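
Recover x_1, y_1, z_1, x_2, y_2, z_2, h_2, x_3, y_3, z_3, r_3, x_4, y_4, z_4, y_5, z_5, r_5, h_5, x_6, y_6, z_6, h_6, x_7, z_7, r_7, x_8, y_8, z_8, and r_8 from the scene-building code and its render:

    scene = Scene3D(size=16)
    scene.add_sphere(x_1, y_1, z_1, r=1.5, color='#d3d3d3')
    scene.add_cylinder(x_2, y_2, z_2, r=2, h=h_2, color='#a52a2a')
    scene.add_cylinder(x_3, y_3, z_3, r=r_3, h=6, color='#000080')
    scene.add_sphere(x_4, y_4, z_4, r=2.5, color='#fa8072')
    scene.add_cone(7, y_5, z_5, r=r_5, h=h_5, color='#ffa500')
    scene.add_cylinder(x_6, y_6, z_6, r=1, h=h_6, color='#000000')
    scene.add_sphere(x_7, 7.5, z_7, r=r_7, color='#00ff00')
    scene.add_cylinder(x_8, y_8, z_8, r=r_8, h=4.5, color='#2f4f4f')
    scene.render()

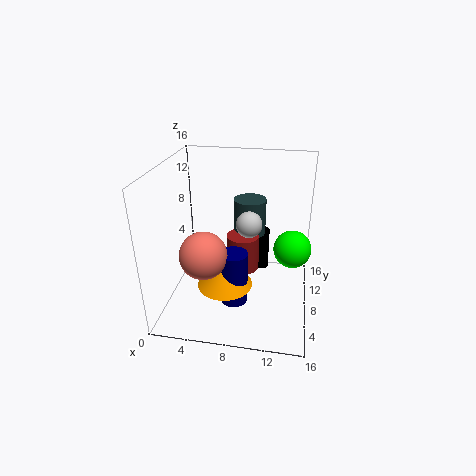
x_1 = 9; y_1 = 9.5; z_1 = 9; x_2 = 8; y_2 = 11.5; z_2 = 2; h_2 = 4.5; x_3 = 8; y_3 = 5.5; z_3 = 1.5; r_3 = 1.5; x_4 = 5; y_4 = 4.5; z_4 = 7.5; y_5 = 5.5; z_5 = 3.5; r_5 = 3; h_5 = 3; x_6 = 10; y_6 = 14.5; z_6 = 0.5; h_6 = 5.5; x_7 = 14; z_7 = 7.5; r_7 = 2; x_8 = 8.5; y_8 = 13.5; z_8 = 6; r_8 = 2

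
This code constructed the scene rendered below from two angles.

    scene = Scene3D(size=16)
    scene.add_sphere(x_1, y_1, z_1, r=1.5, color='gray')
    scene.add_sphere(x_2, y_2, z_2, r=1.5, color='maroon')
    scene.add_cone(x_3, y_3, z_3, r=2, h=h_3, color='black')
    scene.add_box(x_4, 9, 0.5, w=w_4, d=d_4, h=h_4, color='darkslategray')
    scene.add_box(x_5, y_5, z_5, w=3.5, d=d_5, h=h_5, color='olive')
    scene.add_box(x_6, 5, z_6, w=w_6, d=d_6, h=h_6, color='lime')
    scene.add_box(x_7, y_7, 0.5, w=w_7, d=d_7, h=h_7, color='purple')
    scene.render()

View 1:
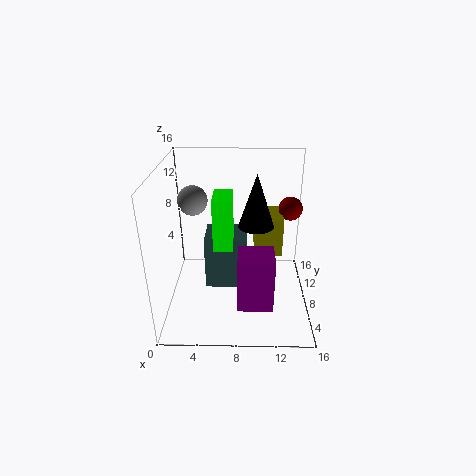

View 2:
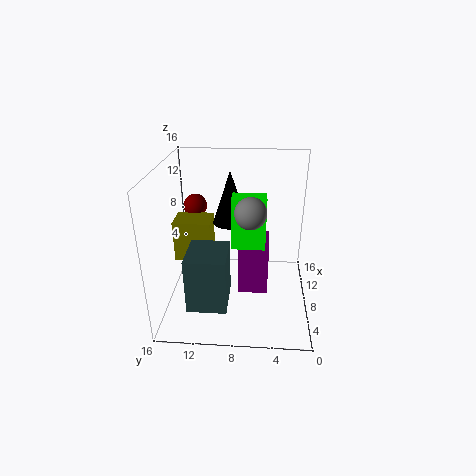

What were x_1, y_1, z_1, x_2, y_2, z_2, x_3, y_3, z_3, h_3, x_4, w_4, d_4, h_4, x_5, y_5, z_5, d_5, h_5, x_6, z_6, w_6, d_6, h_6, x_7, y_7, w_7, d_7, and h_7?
x_1 = 3.5
y_1 = 6.5
z_1 = 13
x_2 = 14.5
y_2 = 14
z_2 = 9
x_3 = 10
y_3 = 9
z_3 = 9
h_3 = 6
x_4 = 4
w_4 = 5
d_4 = 4.5
h_4 = 6.5
x_5 = 10
y_5 = 11.5
z_5 = 3.5
d_5 = 4.5
h_5 = 5
x_6 = 5.5
z_6 = 8
w_6 = 2
d_6 = 3.5
h_6 = 5.5
x_7 = 8
y_7 = 4.5
w_7 = 4
d_7 = 3.5
h_7 = 6.5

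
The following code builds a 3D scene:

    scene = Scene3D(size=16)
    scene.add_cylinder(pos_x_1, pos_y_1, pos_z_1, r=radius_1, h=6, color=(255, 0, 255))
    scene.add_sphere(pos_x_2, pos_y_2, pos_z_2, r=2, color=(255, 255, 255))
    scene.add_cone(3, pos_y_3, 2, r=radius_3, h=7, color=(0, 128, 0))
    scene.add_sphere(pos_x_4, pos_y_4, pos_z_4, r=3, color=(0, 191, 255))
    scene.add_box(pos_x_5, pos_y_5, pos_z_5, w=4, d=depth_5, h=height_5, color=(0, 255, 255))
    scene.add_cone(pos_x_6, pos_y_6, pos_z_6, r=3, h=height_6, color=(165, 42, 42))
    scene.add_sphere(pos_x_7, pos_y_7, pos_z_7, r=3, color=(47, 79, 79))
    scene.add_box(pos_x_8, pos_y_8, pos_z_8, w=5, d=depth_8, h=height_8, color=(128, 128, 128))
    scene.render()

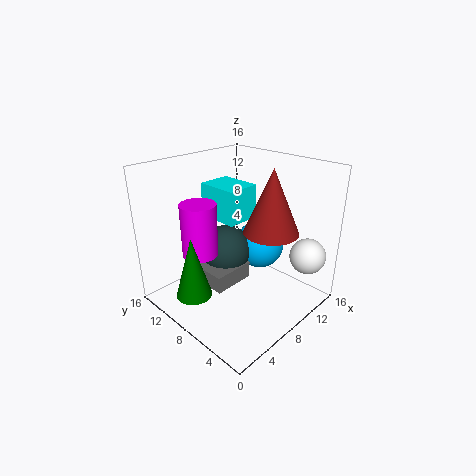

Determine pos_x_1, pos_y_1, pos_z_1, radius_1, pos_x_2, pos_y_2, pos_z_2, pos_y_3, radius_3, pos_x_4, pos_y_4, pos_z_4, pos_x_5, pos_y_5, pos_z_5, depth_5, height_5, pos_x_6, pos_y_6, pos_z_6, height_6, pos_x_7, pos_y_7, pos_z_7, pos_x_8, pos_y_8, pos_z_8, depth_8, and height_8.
pos_x_1 = 5
pos_y_1 = 11
pos_z_1 = 6
radius_1 = 2
pos_x_2 = 13
pos_y_2 = 2
pos_z_2 = 6
pos_y_3 = 10
radius_3 = 2
pos_x_4 = 13
pos_y_4 = 9
pos_z_4 = 5
pos_x_5 = 8
pos_y_5 = 9
pos_z_5 = 9
depth_5 = 5
height_5 = 4
pos_x_6 = 10
pos_y_6 = 5
pos_z_6 = 9
height_6 = 7
pos_x_7 = 9
pos_y_7 = 11
pos_z_7 = 5
pos_x_8 = 5
pos_y_8 = 8
pos_z_8 = 2
depth_8 = 5
height_8 = 2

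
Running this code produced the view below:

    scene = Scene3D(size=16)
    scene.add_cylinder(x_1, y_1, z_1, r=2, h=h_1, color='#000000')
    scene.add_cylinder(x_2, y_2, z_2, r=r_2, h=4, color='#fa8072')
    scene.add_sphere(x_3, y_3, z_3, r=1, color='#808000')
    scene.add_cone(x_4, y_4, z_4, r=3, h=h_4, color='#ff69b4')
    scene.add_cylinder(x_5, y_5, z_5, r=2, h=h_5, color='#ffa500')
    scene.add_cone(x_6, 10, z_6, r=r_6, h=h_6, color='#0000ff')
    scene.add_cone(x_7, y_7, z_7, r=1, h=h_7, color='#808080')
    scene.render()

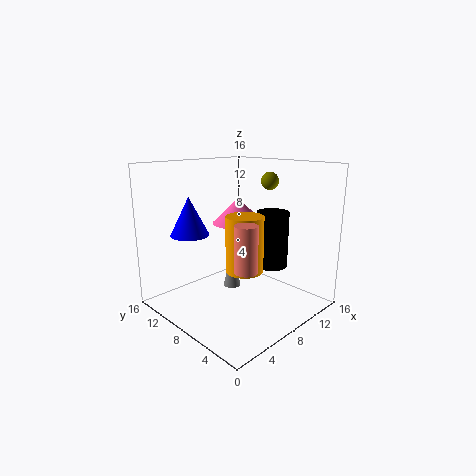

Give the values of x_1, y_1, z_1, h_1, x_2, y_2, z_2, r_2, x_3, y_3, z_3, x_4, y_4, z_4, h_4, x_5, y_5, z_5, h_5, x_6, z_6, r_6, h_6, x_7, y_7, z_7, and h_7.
x_1 = 14
y_1 = 8
z_1 = 3
h_1 = 7
x_2 = 2
y_2 = 1
z_2 = 8
r_2 = 1
x_3 = 12
y_3 = 7
z_3 = 14
x_4 = 10
y_4 = 10
z_4 = 9
h_4 = 3
x_5 = 7
y_5 = 6
z_5 = 5
h_5 = 6
x_6 = 3
z_6 = 9
r_6 = 2
h_6 = 4
x_7 = 8
y_7 = 9
z_7 = 2
h_7 = 4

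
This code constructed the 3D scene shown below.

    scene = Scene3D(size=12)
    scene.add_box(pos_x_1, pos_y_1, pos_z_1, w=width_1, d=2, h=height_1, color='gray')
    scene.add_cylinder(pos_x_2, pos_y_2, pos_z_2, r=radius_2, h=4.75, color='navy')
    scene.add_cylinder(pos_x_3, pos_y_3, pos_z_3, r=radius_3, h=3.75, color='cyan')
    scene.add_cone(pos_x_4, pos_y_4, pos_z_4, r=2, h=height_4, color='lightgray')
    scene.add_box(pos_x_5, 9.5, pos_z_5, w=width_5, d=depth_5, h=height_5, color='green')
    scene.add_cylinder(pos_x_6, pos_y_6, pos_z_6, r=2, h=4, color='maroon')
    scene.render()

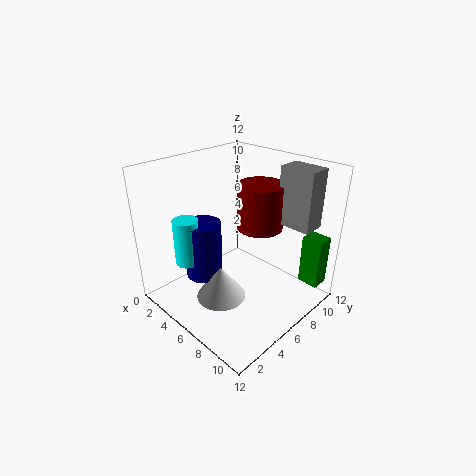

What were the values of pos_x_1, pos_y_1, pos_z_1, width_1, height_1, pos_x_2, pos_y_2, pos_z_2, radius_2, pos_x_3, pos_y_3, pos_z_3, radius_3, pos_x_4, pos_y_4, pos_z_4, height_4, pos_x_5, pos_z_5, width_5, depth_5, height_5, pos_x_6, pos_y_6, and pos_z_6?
pos_x_1 = 7.5, pos_y_1 = 9.25, pos_z_1 = 6.75, width_1 = 3, height_1 = 5, pos_x_2 = 4.5, pos_y_2 = 3.5, pos_z_2 = 3, radius_2 = 1.5, pos_x_3 = 4, pos_y_3 = 2.25, pos_z_3 = 4.5, radius_3 = 1, pos_x_4 = 6.5, pos_y_4 = 3.5, pos_z_4 = 1.75, height_4 = 2.75, pos_x_5 = 10, pos_z_5 = 2, width_5 = 1.75, depth_5 = 1.5, height_5 = 4.25, pos_x_6 = 6, pos_y_6 = 8.75, pos_z_6 = 6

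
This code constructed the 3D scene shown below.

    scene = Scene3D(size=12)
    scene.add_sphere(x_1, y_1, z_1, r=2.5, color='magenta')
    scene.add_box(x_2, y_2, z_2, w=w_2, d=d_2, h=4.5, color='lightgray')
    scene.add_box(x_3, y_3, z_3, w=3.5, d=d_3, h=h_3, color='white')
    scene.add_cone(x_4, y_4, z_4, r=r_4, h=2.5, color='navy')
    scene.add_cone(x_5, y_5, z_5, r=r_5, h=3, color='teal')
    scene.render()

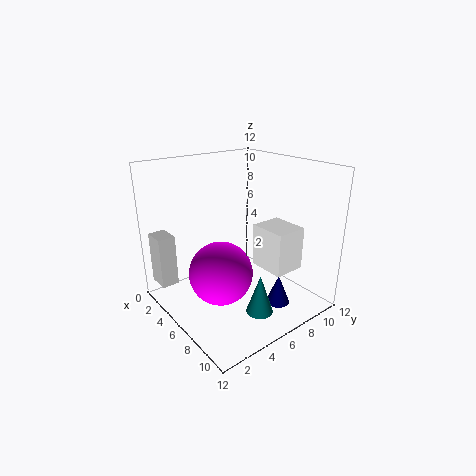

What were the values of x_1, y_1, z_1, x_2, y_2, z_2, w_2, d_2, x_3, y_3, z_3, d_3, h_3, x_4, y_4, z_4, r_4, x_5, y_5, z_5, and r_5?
x_1 = 7; y_1 = 3.5; z_1 = 4; x_2 = 0.5; y_2 = 0.5; z_2 = 1.5; w_2 = 2; d_2 = 1.5; x_3 = 4.5; y_3 = 9; z_3 = 2; d_3 = 3; h_3 = 4; x_4 = 9; y_4 = 8; z_4 = 0.5; r_4 = 1; x_5 = 10.5; y_5 = 4.5; z_5 = 2; r_5 = 1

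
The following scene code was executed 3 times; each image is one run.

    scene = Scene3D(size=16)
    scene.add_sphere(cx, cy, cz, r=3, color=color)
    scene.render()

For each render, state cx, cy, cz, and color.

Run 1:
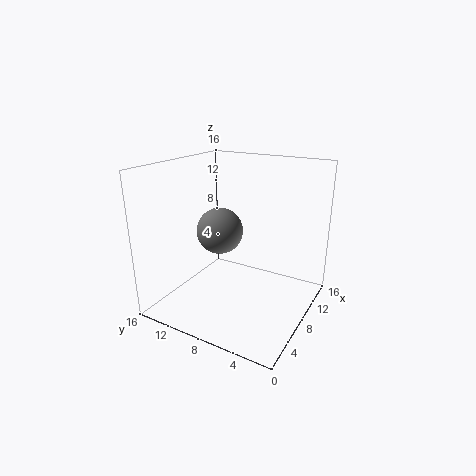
cx = 12; cy = 13; cz = 6.5; color = 'gray'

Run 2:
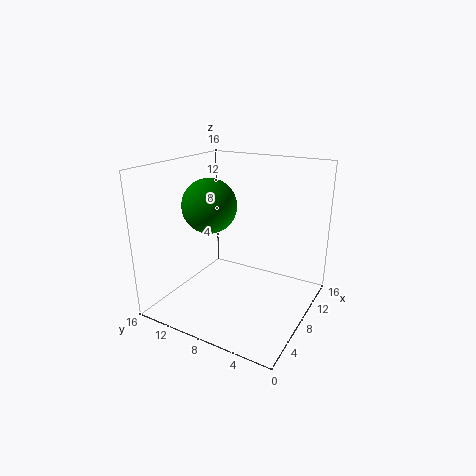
cx = 7; cy = 11; cz = 11.5; color = 'green'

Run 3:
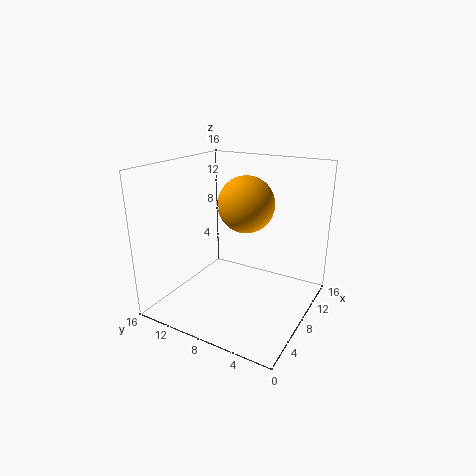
cx = 8; cy = 7; cz = 12; color = 'orange'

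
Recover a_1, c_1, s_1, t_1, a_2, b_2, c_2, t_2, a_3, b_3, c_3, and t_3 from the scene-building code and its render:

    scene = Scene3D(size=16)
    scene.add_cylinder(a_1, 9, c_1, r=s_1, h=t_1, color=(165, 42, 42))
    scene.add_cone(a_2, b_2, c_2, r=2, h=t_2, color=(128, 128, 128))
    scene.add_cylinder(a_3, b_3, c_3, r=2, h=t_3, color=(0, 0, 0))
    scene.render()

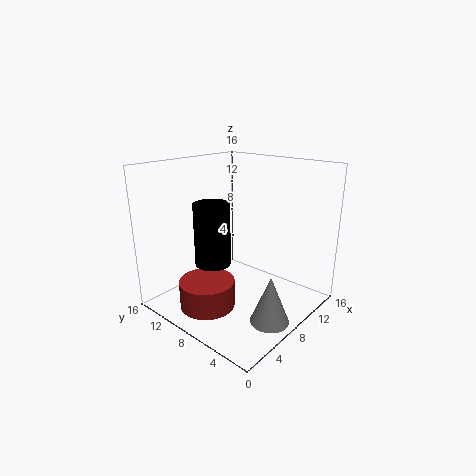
a_1 = 4
c_1 = 1
s_1 = 3
t_1 = 3
a_2 = 6
b_2 = 2
c_2 = 1
t_2 = 5
a_3 = 6
b_3 = 10
c_3 = 5
t_3 = 7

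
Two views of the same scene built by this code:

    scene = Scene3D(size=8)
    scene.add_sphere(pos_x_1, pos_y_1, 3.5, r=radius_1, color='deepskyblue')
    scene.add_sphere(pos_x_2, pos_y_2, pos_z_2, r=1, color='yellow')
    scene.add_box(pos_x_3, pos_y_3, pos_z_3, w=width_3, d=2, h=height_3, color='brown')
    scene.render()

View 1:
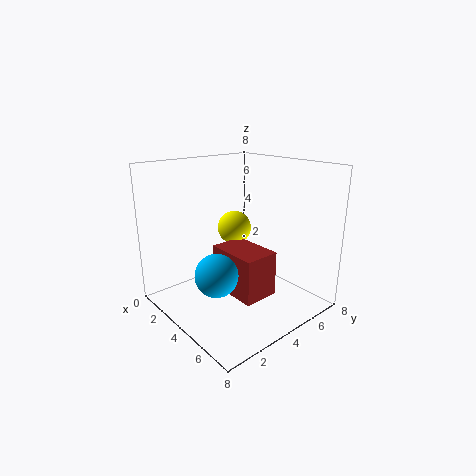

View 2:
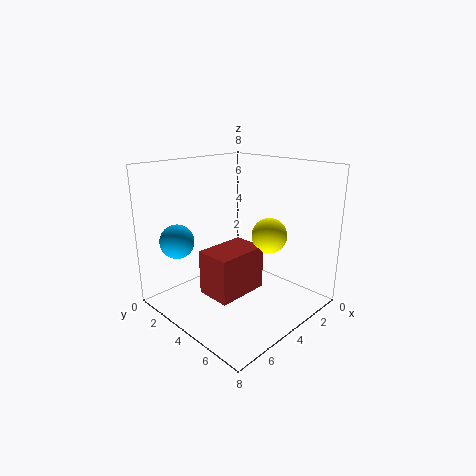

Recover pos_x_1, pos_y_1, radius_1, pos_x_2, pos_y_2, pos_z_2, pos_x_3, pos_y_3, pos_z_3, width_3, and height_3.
pos_x_1 = 6, pos_y_1 = 1, radius_1 = 1, pos_x_2 = 2.5, pos_y_2 = 5, pos_z_2 = 4, pos_x_3 = 3, pos_y_3 = 3, pos_z_3 = 1, width_3 = 3, height_3 = 2.5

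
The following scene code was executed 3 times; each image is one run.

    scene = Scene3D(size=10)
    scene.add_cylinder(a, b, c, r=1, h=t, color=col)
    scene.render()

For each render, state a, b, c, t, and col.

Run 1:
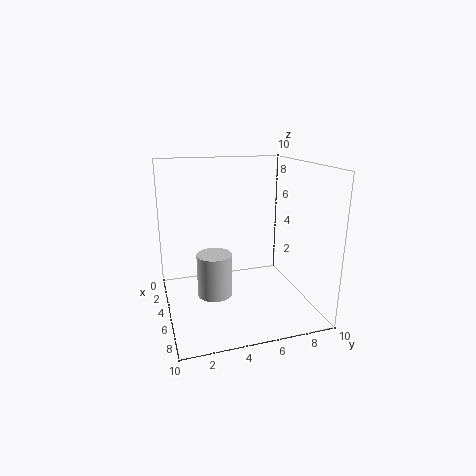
a = 8.5
b = 2.5
c = 3
t = 2.5
col = 'lightgray'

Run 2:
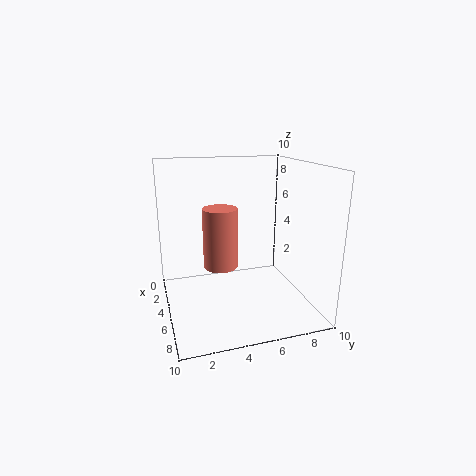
a = 8
b = 3
c = 4.5
t = 3.5
col = 'salmon'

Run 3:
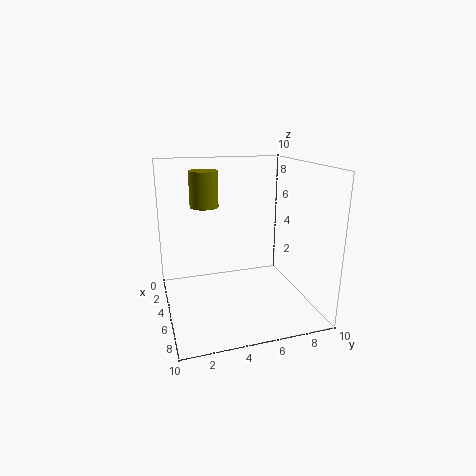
a = 3.5
b = 3
c = 7
t = 2.5
col = 'olive'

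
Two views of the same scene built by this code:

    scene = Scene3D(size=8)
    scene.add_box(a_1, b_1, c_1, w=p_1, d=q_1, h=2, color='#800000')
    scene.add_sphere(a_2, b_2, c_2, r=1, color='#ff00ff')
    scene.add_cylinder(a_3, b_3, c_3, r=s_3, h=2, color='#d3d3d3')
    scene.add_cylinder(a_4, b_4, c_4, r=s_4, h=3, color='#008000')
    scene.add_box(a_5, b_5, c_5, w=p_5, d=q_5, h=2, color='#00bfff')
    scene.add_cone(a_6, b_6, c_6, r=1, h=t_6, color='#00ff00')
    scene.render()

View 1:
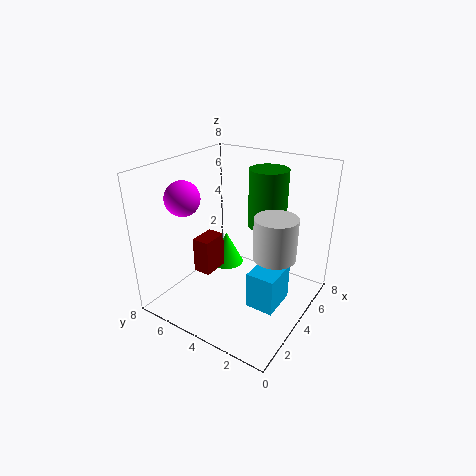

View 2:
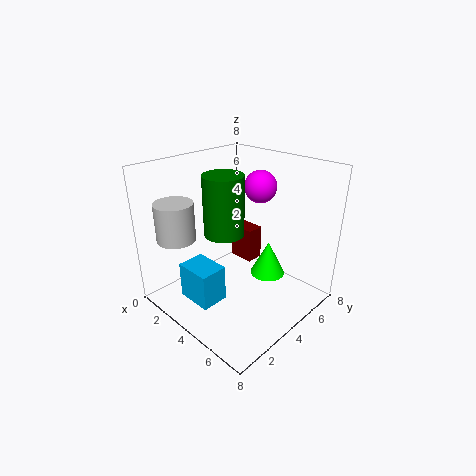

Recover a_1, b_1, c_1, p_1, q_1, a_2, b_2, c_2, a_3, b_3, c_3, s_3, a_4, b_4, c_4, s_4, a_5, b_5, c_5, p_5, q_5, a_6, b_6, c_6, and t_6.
a_1 = 2.5
b_1 = 5
c_1 = 2
p_1 = 1.5
q_1 = 1
a_2 = 3
b_2 = 7
c_2 = 6
a_3 = 2.5
b_3 = 1
c_3 = 4.5
s_3 = 1
a_4 = 4.5
b_4 = 2.5
c_4 = 5
s_4 = 1
a_5 = 2.5
b_5 = 1
c_5 = 1
p_5 = 2
q_5 = 1.5
a_6 = 5
b_6 = 5.5
c_6 = 1.5
t_6 = 2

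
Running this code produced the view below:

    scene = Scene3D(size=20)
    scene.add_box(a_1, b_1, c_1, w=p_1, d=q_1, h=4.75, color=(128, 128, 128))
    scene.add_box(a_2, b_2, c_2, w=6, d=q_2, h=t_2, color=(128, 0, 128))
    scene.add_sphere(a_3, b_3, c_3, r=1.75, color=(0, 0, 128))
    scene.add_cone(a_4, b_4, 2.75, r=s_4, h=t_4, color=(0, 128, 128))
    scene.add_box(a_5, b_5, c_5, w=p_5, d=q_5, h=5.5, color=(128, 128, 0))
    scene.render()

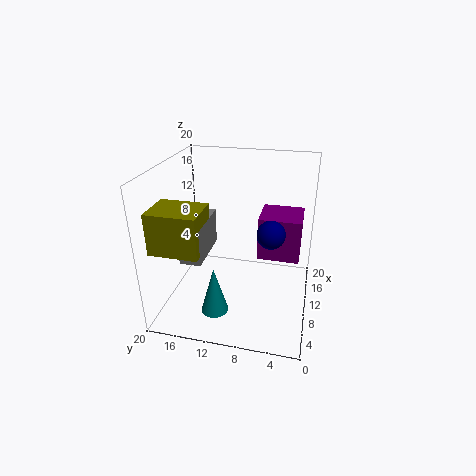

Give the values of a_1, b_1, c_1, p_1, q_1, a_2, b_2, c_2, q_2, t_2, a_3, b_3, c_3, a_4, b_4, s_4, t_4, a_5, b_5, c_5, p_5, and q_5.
a_1 = 3.5, b_1 = 13.25, c_1 = 9, p_1 = 7, q_1 = 2.75, a_2 = 12.75, b_2 = 1.5, c_2 = 5.25, q_2 = 6.25, t_2 = 6.5, a_3 = 6.25, b_3 = 5, c_3 = 13, a_4 = 3.25, b_4 = 11.5, s_4 = 1.75, t_4 = 6.25, a_5 = 2.5, b_5 = 13.25, c_5 = 10.25, p_5 = 5.25, q_5 = 6.5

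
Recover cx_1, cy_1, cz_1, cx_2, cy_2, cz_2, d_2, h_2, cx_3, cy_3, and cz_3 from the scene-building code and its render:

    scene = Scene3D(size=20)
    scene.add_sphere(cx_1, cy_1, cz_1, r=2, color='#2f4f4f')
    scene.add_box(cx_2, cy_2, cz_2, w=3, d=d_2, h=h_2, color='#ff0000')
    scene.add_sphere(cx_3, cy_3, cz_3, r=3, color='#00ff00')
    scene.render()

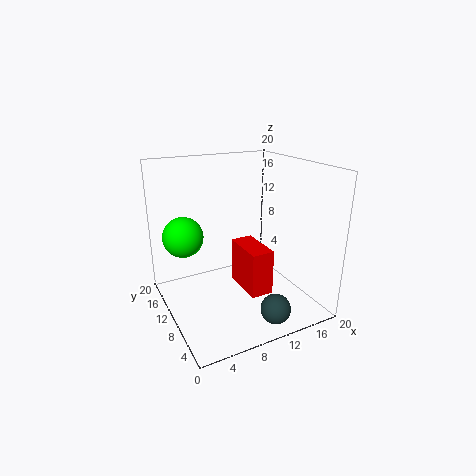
cx_1 = 12
cy_1 = 3
cz_1 = 2
cx_2 = 9
cy_2 = 4
cz_2 = 4
d_2 = 6
h_2 = 6
cx_3 = 4
cy_3 = 16
cz_3 = 9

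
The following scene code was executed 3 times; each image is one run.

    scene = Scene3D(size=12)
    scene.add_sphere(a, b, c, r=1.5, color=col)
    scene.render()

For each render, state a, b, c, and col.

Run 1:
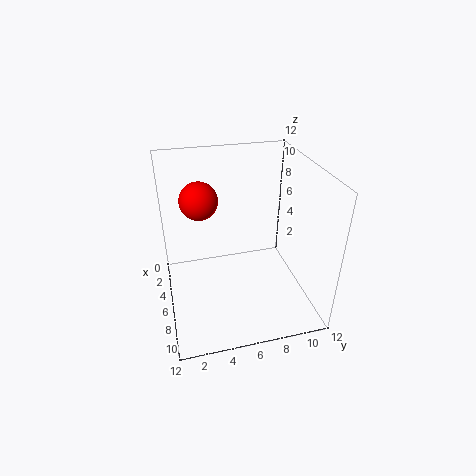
a = 5.5, b = 3, c = 9.5, col = 'red'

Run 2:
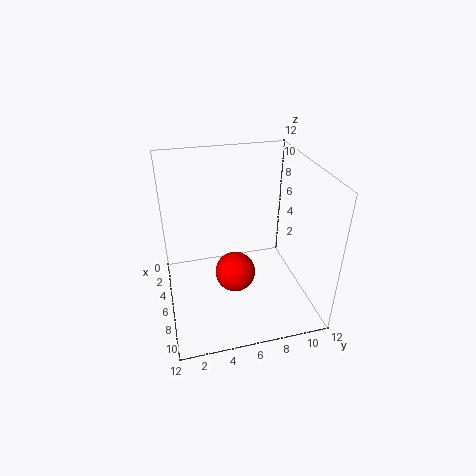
a = 9, b = 5, c = 5, col = 'red'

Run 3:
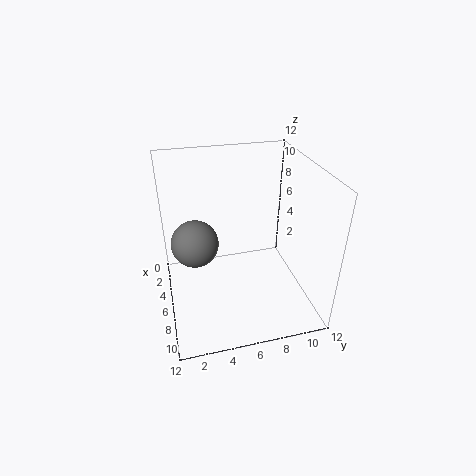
a = 10.5, b = 2, c = 9, col = 'gray'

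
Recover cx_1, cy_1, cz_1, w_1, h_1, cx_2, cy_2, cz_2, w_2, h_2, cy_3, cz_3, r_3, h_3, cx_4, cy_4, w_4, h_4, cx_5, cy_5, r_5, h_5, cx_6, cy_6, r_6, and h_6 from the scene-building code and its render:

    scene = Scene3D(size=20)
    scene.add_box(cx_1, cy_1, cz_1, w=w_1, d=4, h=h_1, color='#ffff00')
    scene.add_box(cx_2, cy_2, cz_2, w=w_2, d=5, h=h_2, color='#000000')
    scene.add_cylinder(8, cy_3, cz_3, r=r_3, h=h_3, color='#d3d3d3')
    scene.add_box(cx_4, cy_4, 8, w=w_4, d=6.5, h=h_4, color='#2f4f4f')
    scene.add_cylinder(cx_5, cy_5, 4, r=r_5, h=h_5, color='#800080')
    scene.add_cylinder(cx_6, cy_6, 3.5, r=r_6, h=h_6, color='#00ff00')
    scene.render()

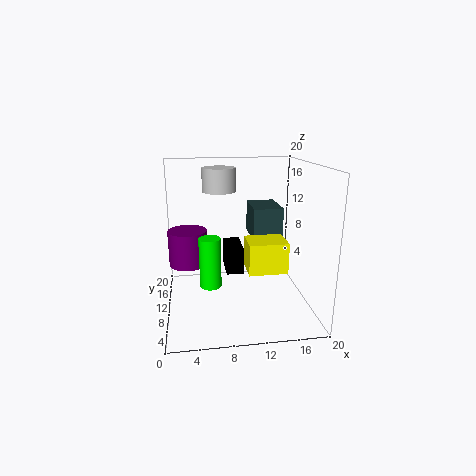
cx_1 = 10.5, cy_1 = 4, cz_1 = 7, w_1 = 5, h_1 = 4, cx_2 = 8.5, cy_2 = 11, cz_2 = 4, w_2 = 2.5, h_2 = 4, cy_3 = 15.5, cz_3 = 15.5, r_3 = 2.5, h_3 = 3.5, cx_4 = 13, cy_4 = 13.5, w_4 = 4.5, h_4 = 5, cx_5 = 3, cy_5 = 16, r_5 = 3, h_5 = 5.5, cx_6 = 6, cy_6 = 9, r_6 = 1.5, h_6 = 7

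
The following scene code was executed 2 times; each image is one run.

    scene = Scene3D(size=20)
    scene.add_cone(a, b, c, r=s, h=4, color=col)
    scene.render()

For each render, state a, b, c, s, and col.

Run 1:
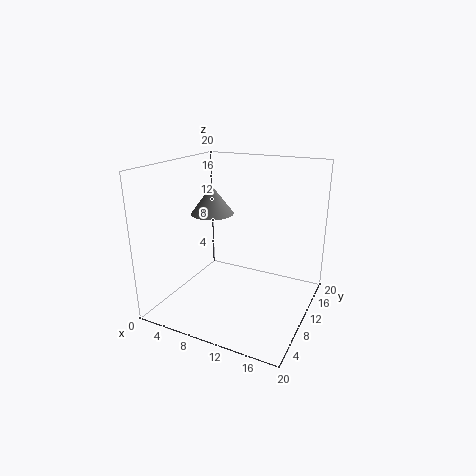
a = 6, b = 10, c = 13, s = 3, col = 'gray'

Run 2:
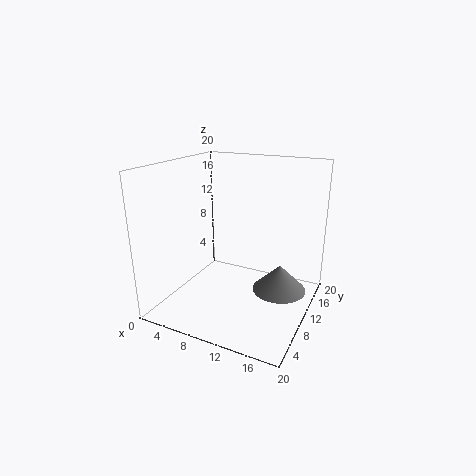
a = 15, b = 14, c = 1, s = 4, col = 'gray'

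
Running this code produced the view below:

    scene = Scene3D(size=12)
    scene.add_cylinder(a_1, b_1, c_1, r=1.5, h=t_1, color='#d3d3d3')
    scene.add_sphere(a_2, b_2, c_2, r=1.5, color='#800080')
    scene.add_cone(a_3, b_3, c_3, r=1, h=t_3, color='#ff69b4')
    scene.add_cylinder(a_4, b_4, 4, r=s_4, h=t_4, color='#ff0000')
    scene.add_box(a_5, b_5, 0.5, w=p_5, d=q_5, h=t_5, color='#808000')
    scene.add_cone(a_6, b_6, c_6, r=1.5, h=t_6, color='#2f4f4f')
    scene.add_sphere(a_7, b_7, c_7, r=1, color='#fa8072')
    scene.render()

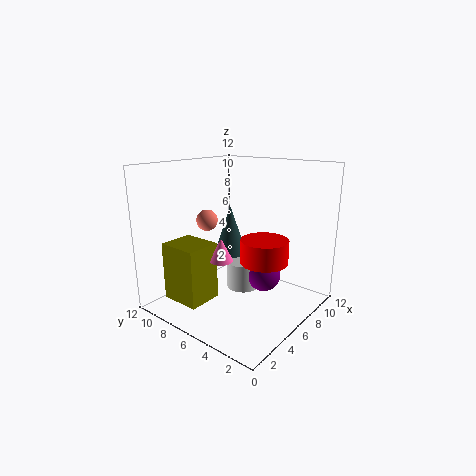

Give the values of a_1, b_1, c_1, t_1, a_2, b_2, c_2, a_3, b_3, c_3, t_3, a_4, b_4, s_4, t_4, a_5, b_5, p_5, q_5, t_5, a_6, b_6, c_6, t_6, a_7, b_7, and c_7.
a_1 = 8
b_1 = 7
c_1 = 0.5
t_1 = 2.5
a_2 = 8.5
b_2 = 5
c_2 = 2
a_3 = 5
b_3 = 7
c_3 = 4
t_3 = 2
a_4 = 7
b_4 = 4
s_4 = 2
t_4 = 2
a_5 = 2
b_5 = 7.5
p_5 = 3
q_5 = 3.5
t_5 = 5
a_6 = 8
b_6 = 8.5
c_6 = 3.5
t_6 = 4.5
a_7 = 7
b_7 = 10.5
c_7 = 6.5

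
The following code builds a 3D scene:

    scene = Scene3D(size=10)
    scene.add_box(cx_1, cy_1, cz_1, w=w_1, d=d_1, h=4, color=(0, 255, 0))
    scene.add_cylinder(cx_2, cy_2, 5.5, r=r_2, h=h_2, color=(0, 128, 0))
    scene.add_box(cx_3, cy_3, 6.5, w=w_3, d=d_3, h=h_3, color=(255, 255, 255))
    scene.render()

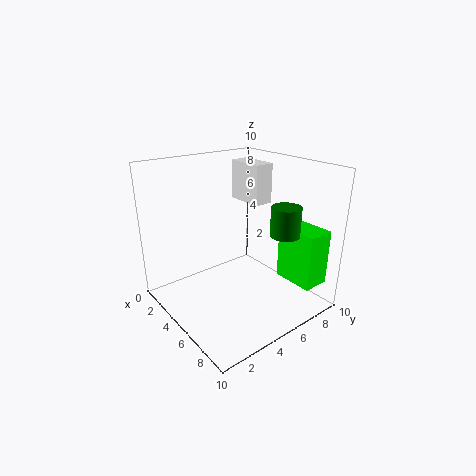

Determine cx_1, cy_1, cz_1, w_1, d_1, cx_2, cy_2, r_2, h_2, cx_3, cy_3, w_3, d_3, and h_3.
cx_1 = 6, cy_1 = 8, cz_1 = 1.5, w_1 = 3, d_1 = 2, cx_2 = 7.5, cy_2 = 7, r_2 = 1, h_2 = 2, cx_3 = 1, cy_3 = 7.5, w_3 = 3, d_3 = 1.5, h_3 = 3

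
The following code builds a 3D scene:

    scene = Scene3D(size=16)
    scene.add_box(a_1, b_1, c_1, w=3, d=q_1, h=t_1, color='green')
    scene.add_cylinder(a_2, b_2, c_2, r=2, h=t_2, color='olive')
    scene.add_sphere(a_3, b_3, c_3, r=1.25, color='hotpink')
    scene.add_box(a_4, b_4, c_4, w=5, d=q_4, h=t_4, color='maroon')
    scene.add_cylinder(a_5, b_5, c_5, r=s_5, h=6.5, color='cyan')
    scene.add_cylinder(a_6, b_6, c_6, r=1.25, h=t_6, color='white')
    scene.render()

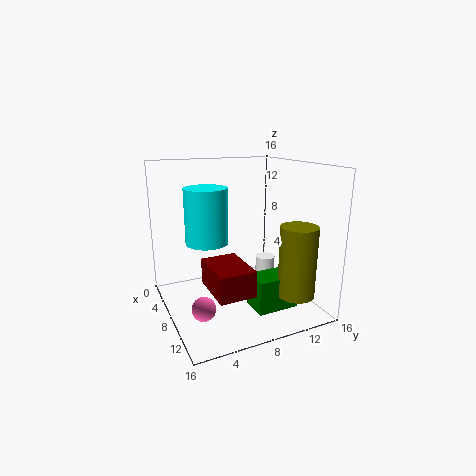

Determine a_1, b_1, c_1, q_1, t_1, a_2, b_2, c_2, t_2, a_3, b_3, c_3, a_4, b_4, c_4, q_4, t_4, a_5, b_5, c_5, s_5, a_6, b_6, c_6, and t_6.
a_1 = 9.5; b_1 = 8.5; c_1 = 0.5; q_1 = 4.75; t_1 = 3.75; a_2 = 12.75; b_2 = 12.75; c_2 = 2.25; t_2 = 7.75; a_3 = 11; b_3 = 2.75; c_3 = 2; a_4 = 10.75; b_4 = 2.75; c_4 = 5; q_4 = 3.5; t_4 = 2.5; a_5 = 4.75; b_5 = 5.5; c_5 = 6.75; s_5 = 2.5; a_6 = 4.25; b_6 = 13.75; c_6 = 0.25; t_6 = 3.25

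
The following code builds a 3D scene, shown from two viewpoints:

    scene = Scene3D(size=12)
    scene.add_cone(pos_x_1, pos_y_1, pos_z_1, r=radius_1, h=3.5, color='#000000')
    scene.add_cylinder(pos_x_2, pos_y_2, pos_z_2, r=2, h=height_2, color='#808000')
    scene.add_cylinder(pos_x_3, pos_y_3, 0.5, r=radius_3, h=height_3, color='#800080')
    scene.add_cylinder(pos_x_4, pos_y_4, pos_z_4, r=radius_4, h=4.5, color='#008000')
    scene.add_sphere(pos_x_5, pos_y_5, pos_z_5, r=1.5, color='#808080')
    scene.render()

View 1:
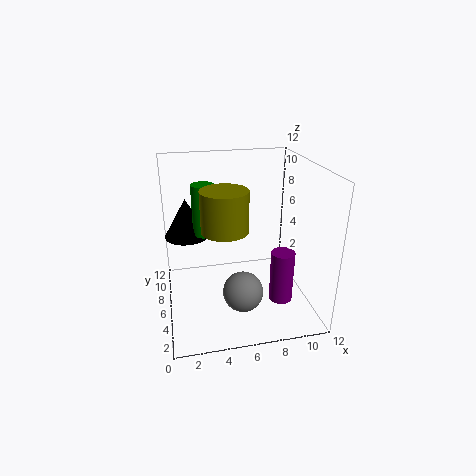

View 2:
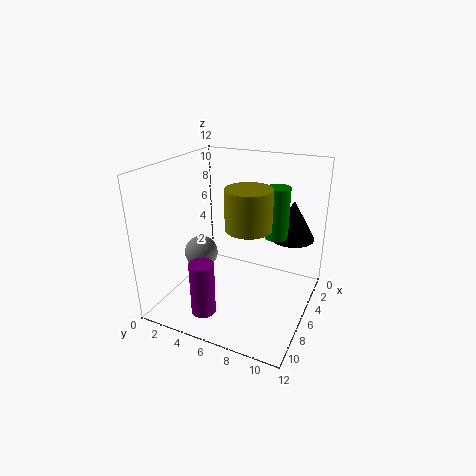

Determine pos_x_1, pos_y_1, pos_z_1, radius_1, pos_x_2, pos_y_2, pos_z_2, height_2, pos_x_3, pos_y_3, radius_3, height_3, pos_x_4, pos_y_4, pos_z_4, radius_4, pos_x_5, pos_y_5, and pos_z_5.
pos_x_1 = 2, pos_y_1 = 9.5, pos_z_1 = 5, radius_1 = 2, pos_x_2 = 5, pos_y_2 = 6.5, pos_z_2 = 6.5, height_2 = 3.5, pos_x_3 = 9.5, pos_y_3 = 4.5, radius_3 = 1, height_3 = 4.5, pos_x_4 = 3.5, pos_y_4 = 8.5, pos_z_4 = 5.5, radius_4 = 1, pos_x_5 = 5.5, pos_y_5 = 2, pos_z_5 = 3.5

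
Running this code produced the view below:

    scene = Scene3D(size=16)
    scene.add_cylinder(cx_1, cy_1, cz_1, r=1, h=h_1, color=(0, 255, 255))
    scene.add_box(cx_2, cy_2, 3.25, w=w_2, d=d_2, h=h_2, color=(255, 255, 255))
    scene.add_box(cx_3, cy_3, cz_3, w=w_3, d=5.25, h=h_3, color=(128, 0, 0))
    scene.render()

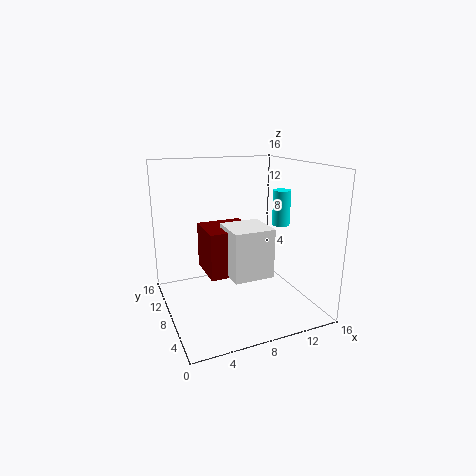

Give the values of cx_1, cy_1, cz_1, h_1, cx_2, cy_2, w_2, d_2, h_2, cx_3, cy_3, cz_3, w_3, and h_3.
cx_1 = 13.25; cy_1 = 7.75; cz_1 = 9; h_1 = 4; cx_2 = 7; cy_2 = 6.25; w_2 = 4.75; d_2 = 4.75; h_2 = 5.75; cx_3 = 5; cy_3 = 8.5; cz_3 = 3; w_3 = 5.5; h_3 = 5.5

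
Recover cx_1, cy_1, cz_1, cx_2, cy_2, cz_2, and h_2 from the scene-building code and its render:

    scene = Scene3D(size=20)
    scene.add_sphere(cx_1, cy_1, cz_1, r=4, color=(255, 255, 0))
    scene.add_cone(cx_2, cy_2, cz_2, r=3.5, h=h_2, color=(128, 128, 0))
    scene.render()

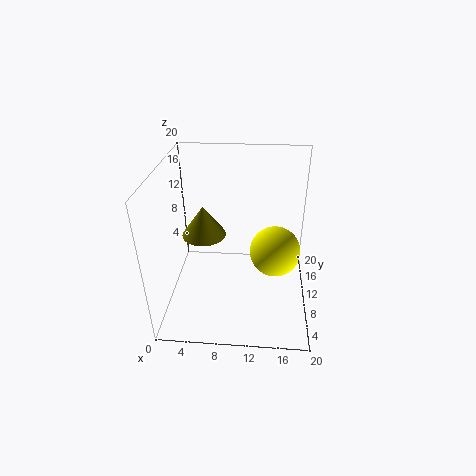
cx_1 = 15.5, cy_1 = 15, cz_1 = 4.5, cx_2 = 4, cy_2 = 16, cz_2 = 6.5, h_2 = 5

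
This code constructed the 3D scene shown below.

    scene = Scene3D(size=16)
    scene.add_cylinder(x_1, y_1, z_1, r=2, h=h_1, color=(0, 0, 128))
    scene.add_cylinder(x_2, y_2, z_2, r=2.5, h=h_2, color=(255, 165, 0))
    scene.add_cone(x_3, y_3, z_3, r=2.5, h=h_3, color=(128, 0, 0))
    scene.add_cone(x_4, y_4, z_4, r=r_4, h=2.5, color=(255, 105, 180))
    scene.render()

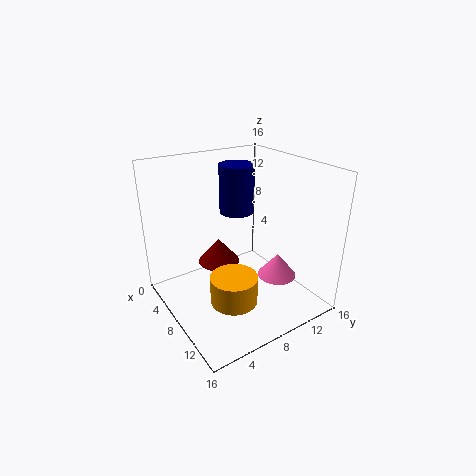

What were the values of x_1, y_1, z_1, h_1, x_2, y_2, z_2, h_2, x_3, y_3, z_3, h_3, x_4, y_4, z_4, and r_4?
x_1 = 5.5; y_1 = 9.5; z_1 = 10; h_1 = 5.5; x_2 = 11; y_2 = 5.5; z_2 = 2.5; h_2 = 3; x_3 = 4.5; y_3 = 7.5; z_3 = 3.5; h_3 = 3; x_4 = 12.5; y_4 = 10; z_4 = 5; r_4 = 2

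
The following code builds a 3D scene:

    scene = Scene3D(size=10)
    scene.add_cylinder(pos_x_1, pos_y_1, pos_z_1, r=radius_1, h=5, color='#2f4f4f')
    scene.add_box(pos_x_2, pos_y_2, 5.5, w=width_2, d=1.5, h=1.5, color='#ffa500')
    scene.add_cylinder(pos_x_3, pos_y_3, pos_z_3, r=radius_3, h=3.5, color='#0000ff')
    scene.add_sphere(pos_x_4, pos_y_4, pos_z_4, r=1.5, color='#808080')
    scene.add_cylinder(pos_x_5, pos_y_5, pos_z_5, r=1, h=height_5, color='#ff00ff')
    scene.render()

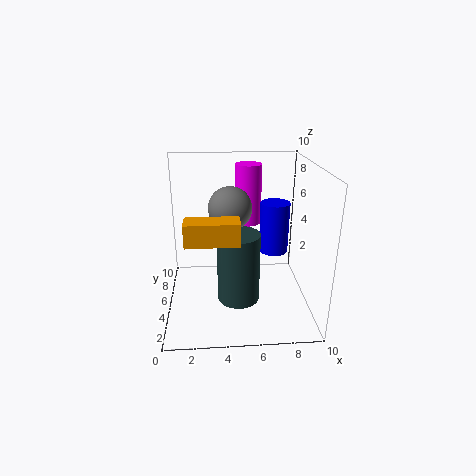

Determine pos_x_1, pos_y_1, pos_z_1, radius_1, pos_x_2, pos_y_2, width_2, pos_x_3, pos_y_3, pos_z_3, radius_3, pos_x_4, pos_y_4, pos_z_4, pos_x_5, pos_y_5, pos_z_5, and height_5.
pos_x_1 = 5
pos_y_1 = 4.5
pos_z_1 = 0.5
radius_1 = 1.5
pos_x_2 = 1.5
pos_y_2 = 2.5
width_2 = 3.5
pos_x_3 = 7.5
pos_y_3 = 5
pos_z_3 = 4
radius_3 = 1
pos_x_4 = 4.5
pos_y_4 = 5.5
pos_z_4 = 7
pos_x_5 = 6
pos_y_5 = 8
pos_z_5 = 5
height_5 = 4.5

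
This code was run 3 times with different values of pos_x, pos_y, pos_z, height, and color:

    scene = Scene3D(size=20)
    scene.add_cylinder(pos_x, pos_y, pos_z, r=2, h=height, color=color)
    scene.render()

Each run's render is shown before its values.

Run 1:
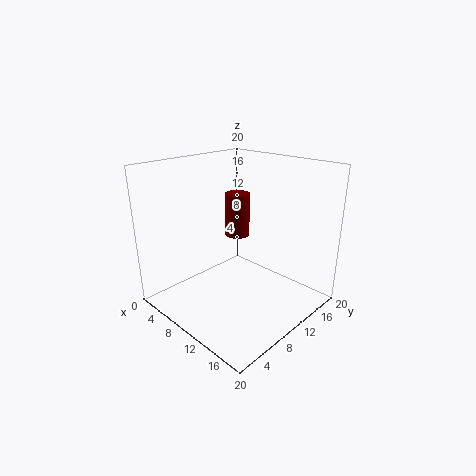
pos_x = 4, pos_y = 16, pos_z = 7, height = 7, color = 'maroon'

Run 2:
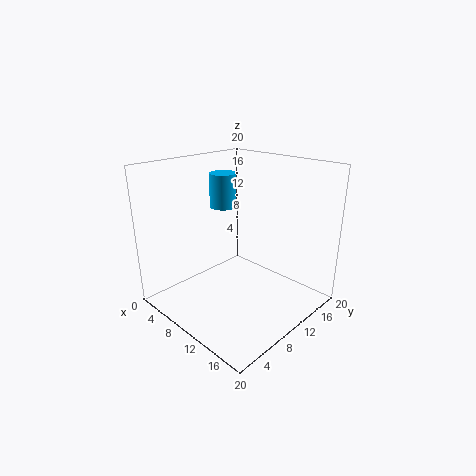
pos_x = 5, pos_y = 12, pos_z = 13, height = 5, color = 'deepskyblue'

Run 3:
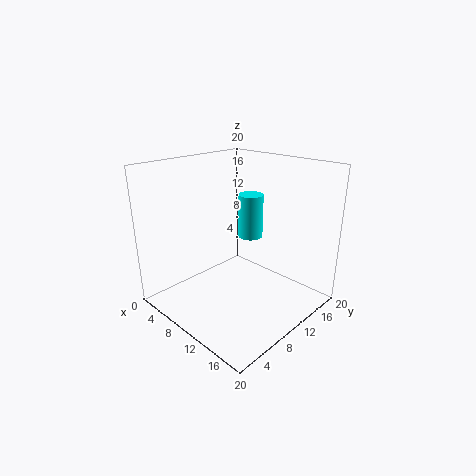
pos_x = 6, pos_y = 17, pos_z = 7, height = 7, color = 'cyan'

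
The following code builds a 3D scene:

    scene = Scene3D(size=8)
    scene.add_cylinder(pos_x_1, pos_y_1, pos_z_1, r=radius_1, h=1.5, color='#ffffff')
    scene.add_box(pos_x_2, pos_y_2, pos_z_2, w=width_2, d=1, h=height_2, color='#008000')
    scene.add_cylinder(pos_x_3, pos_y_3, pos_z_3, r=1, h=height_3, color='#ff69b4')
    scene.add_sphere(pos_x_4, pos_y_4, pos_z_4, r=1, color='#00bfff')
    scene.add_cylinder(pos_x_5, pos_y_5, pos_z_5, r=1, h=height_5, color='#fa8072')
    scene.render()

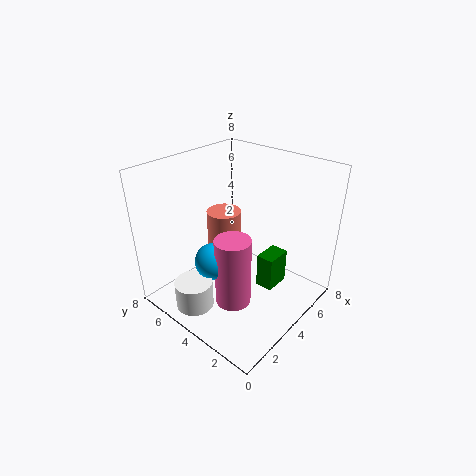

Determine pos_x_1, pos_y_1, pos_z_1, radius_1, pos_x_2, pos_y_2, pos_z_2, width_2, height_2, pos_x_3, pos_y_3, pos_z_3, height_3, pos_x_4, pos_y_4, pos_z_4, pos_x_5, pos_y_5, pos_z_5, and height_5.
pos_x_1 = 1, pos_y_1 = 4.5, pos_z_1 = 1, radius_1 = 1, pos_x_2 = 4.5, pos_y_2 = 2, pos_z_2 = 1, width_2 = 1.5, height_2 = 2, pos_x_3 = 3, pos_y_3 = 3.5, pos_z_3 = 0.5, height_3 = 4, pos_x_4 = 2.5, pos_y_4 = 4.5, pos_z_4 = 3, pos_x_5 = 4.5, pos_y_5 = 5.5, pos_z_5 = 1.5, height_5 = 3.5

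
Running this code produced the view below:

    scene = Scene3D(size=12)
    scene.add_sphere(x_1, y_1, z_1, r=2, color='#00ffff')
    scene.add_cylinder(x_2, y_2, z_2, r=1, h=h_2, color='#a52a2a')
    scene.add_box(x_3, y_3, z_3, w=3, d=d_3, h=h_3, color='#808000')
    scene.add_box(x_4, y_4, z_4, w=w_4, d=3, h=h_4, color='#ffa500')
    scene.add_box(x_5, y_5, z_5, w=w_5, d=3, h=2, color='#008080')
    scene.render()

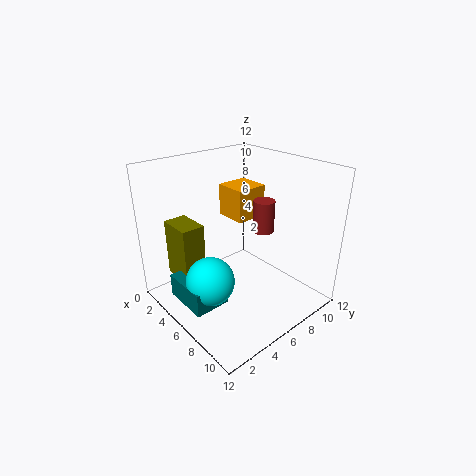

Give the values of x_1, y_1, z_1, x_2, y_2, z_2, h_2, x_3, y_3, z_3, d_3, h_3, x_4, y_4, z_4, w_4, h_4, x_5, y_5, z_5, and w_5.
x_1 = 6; y_1 = 3; z_1 = 3; x_2 = 5; y_2 = 10; z_2 = 5; h_2 = 3; x_3 = 1; y_3 = 2; z_3 = 2; d_3 = 2; h_3 = 5; x_4 = 1; y_4 = 8; z_4 = 6; w_4 = 3; h_4 = 3; x_5 = 3; y_5 = 1; z_5 = 1; w_5 = 4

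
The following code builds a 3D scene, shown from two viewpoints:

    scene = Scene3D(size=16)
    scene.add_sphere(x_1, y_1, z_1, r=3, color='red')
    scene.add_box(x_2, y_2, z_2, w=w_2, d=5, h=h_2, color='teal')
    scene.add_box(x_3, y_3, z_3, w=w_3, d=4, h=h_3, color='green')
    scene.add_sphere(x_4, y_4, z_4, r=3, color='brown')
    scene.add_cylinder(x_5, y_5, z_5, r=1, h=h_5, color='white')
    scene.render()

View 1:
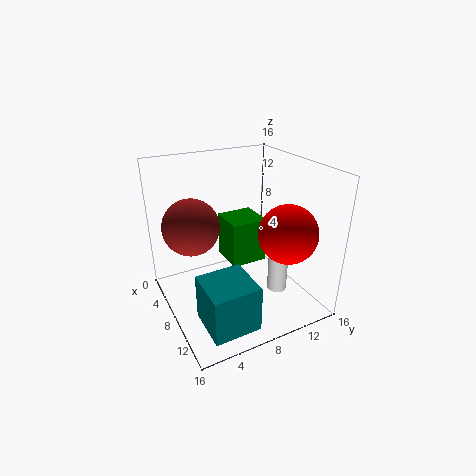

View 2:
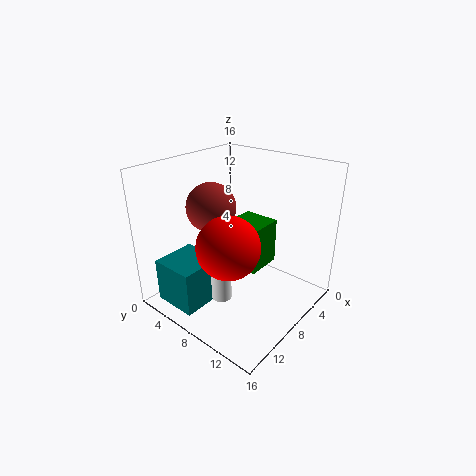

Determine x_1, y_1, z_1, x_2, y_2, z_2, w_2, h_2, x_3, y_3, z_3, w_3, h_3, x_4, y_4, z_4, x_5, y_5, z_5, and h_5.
x_1 = 13
y_1 = 11
z_1 = 10
x_2 = 10
y_2 = 2
z_2 = 1
w_2 = 5
h_2 = 5
x_3 = 5
y_3 = 7
z_3 = 5
w_3 = 4
h_3 = 5
x_4 = 7
y_4 = 3
z_4 = 10
x_5 = 13
y_5 = 10
z_5 = 4
h_5 = 5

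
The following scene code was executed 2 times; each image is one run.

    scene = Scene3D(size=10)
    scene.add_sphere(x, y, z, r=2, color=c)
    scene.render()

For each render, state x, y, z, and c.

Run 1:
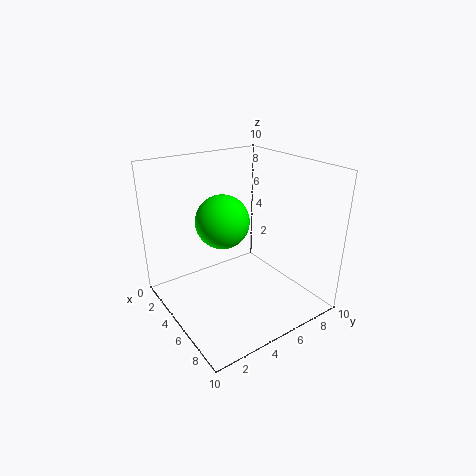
x = 3, y = 5, z = 5.5, c = 'lime'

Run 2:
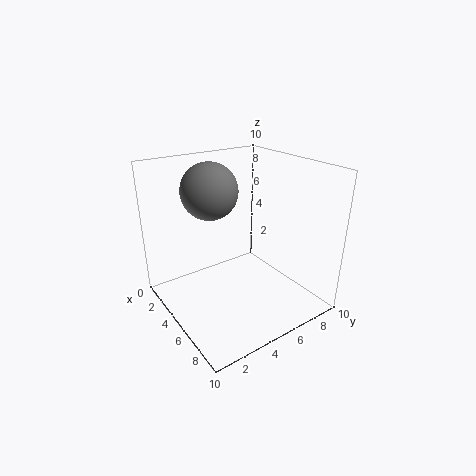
x = 3, y = 4, z = 8, c = 'gray'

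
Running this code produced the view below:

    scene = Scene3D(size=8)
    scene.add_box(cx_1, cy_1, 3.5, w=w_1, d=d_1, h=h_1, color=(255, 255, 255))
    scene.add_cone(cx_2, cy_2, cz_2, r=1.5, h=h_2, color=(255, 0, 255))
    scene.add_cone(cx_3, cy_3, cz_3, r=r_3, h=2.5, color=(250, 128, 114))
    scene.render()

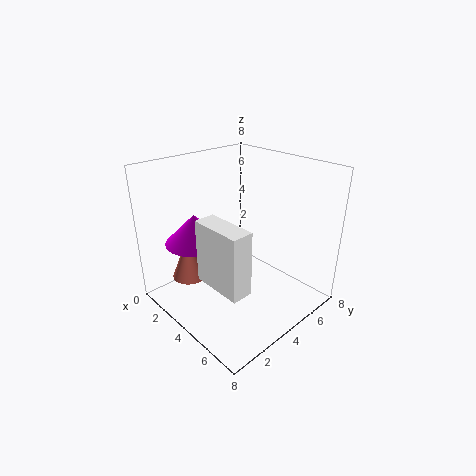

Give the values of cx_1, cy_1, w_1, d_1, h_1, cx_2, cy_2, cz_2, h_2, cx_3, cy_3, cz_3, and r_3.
cx_1 = 5; cy_1 = 0.5; w_1 = 2.5; d_1 = 1; h_1 = 3; cx_2 = 3.5; cy_2 = 1.5; cz_2 = 4.5; h_2 = 1.5; cx_3 = 2; cy_3 = 2; cz_3 = 1.5; r_3 = 1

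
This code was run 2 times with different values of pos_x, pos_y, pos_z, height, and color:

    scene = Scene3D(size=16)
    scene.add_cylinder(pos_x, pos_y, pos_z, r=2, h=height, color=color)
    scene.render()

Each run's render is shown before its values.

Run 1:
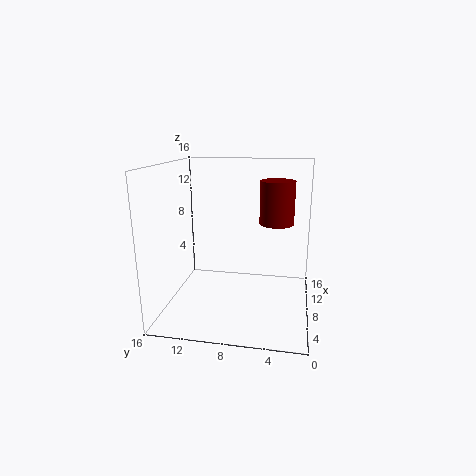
pos_x = 11; pos_y = 4; pos_z = 9; height = 5; color = 'maroon'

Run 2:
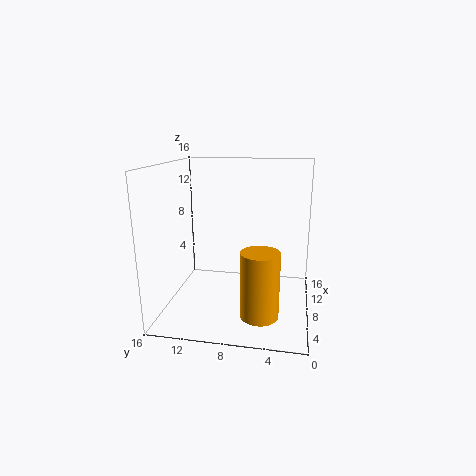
pos_x = 4; pos_y = 5; pos_z = 1; height = 7; color = 'orange'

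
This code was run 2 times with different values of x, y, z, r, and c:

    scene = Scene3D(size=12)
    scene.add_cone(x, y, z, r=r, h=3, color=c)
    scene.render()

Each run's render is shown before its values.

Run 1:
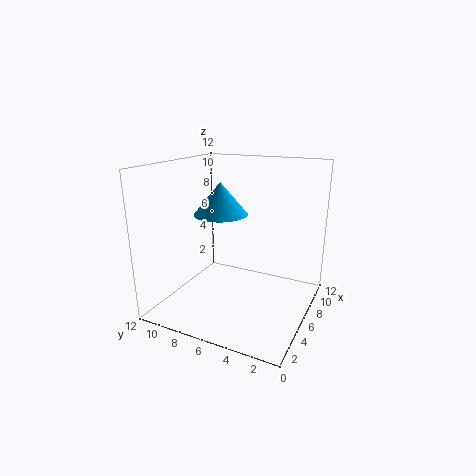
x = 8.5
y = 9
z = 7
r = 2.5
c = 'deepskyblue'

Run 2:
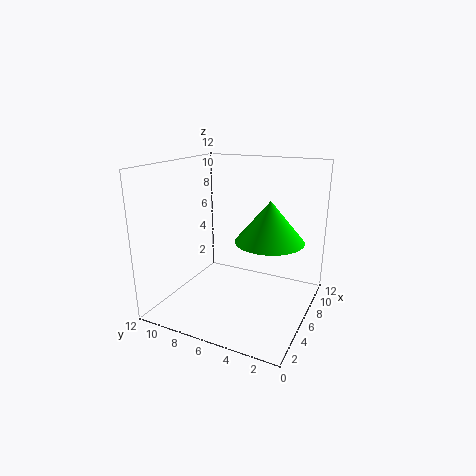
x = 4
y = 2.5
z = 7
r = 2.5
c = 'lime'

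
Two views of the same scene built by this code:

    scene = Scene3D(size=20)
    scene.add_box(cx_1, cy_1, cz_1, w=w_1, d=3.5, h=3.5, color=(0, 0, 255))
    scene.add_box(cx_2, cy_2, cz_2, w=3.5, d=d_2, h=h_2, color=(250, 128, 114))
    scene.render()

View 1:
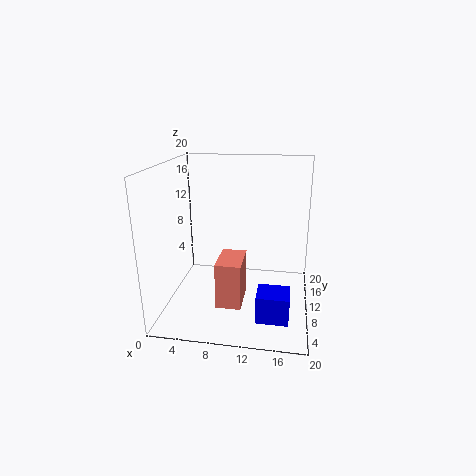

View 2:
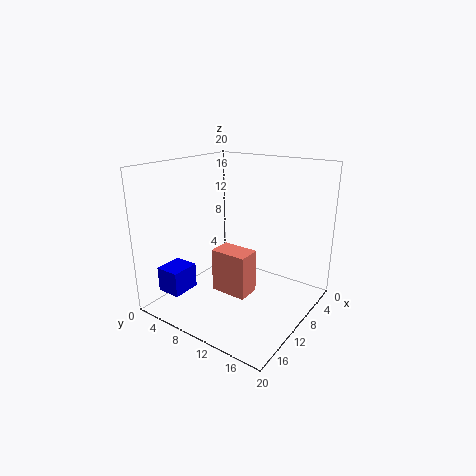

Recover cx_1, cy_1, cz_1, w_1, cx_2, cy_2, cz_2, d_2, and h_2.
cx_1 = 13.5; cy_1 = 1.5; cz_1 = 2.5; w_1 = 4; cx_2 = 7.5; cy_2 = 6; cz_2 = 1; d_2 = 5.5; h_2 = 6.5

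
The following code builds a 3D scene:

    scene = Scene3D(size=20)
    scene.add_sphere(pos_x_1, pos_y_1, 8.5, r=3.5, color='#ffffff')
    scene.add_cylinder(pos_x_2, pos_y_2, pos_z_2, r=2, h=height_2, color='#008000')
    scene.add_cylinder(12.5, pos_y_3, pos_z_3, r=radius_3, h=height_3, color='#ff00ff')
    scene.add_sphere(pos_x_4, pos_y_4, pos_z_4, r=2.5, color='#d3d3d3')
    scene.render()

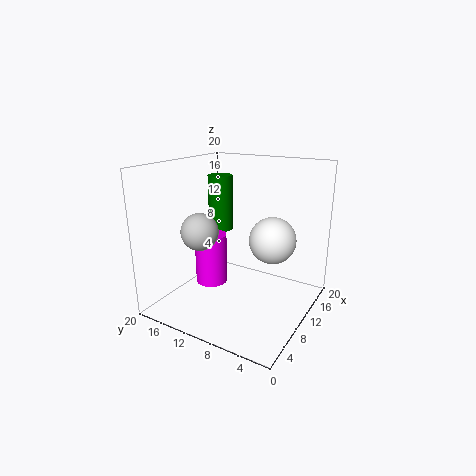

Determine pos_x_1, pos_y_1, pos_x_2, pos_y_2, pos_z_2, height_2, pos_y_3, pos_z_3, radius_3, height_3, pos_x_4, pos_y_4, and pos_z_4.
pos_x_1 = 15
pos_y_1 = 7
pos_x_2 = 17
pos_y_2 = 17.5
pos_z_2 = 8
height_2 = 9
pos_y_3 = 16.5
pos_z_3 = 0.5
radius_3 = 2.5
height_3 = 8
pos_x_4 = 6
pos_y_4 = 13.5
pos_z_4 = 11.5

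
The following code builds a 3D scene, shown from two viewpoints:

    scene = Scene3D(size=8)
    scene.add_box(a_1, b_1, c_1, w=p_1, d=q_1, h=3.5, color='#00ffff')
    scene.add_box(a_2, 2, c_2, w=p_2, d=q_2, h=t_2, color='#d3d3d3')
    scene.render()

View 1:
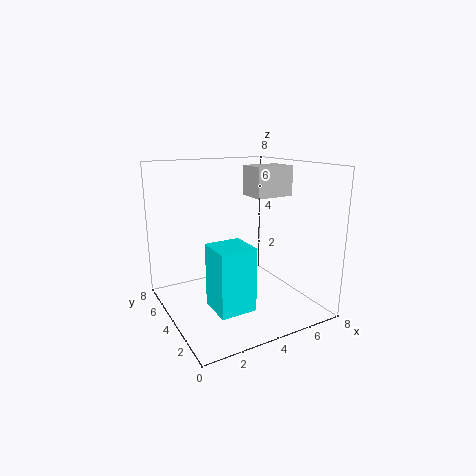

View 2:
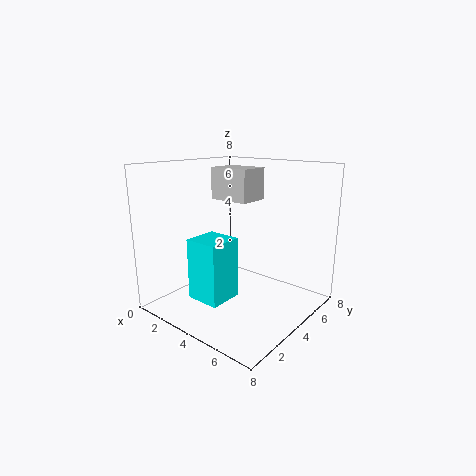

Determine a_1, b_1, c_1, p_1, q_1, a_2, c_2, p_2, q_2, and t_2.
a_1 = 2
b_1 = 2
c_1 = 0.5
p_1 = 2
q_1 = 2
a_2 = 4
c_2 = 6.5
p_2 = 2
q_2 = 1.5
t_2 = 1.5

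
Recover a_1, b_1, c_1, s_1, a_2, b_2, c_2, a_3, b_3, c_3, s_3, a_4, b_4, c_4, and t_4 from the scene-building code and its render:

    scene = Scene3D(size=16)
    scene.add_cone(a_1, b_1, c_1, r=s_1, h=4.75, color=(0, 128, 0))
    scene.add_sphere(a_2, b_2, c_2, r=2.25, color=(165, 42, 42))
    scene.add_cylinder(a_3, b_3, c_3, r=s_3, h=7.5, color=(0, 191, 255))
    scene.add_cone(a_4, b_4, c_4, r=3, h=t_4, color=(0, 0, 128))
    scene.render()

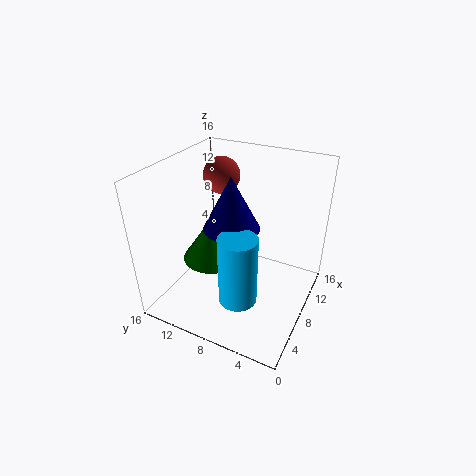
a_1 = 6.25, b_1 = 10.25, c_1 = 6, s_1 = 3.25, a_2 = 13, b_2 = 12.75, c_2 = 12.75, a_3 = 4, b_3 = 6, c_3 = 3.25, s_3 = 2, a_4 = 7, b_4 = 8.25, c_4 = 9.75, t_4 = 5.75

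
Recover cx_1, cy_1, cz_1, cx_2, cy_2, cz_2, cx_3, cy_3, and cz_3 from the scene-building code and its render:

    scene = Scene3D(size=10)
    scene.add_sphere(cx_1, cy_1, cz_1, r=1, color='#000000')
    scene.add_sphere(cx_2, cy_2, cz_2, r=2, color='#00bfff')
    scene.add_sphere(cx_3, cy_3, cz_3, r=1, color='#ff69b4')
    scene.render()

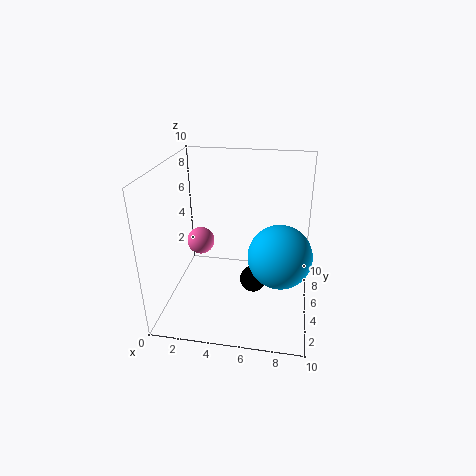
cx_1 = 6
cy_1 = 6
cz_1 = 1
cx_2 = 8
cy_2 = 3
cz_2 = 5
cx_3 = 2
cy_3 = 6
cz_3 = 4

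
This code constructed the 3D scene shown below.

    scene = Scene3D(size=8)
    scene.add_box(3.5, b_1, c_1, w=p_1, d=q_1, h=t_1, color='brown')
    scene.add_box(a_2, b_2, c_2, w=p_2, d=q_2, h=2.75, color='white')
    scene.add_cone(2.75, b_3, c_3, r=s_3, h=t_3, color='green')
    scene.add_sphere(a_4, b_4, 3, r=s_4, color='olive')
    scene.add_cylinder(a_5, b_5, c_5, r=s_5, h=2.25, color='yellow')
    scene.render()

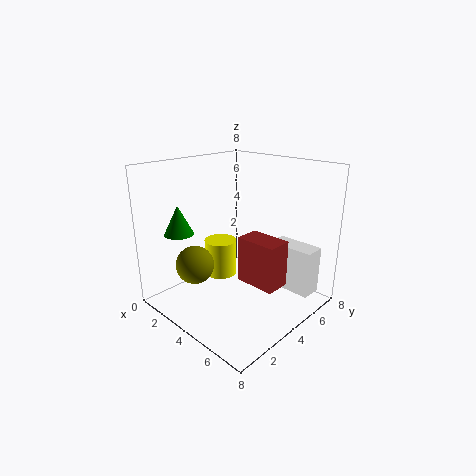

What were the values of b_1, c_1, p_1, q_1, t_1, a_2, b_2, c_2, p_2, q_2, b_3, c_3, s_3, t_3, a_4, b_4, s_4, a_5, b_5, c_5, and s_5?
b_1 = 4.5; c_1 = 1; p_1 = 2.5; q_1 = 1.5; t_1 = 2.75; a_2 = 4.5; b_2 = 6.25; c_2 = 0.5; p_2 = 2.75; q_2 = 1.25; b_3 = 1; c_3 = 4.75; s_3 = 0.75; t_3 = 1.5; a_4 = 3.25; b_4 = 1.5; s_4 = 1; a_5 = 1.75; b_5 = 4.75; c_5 = 0.75; s_5 = 1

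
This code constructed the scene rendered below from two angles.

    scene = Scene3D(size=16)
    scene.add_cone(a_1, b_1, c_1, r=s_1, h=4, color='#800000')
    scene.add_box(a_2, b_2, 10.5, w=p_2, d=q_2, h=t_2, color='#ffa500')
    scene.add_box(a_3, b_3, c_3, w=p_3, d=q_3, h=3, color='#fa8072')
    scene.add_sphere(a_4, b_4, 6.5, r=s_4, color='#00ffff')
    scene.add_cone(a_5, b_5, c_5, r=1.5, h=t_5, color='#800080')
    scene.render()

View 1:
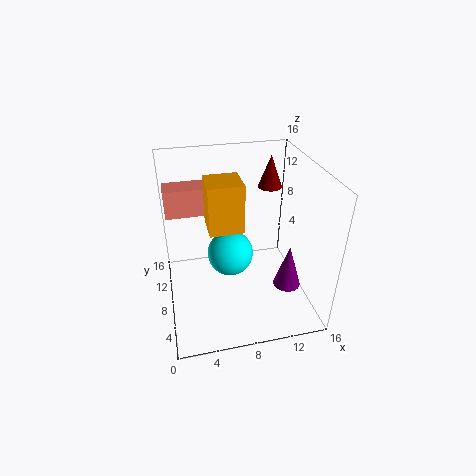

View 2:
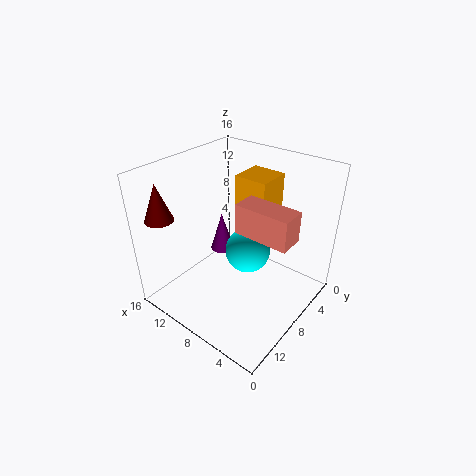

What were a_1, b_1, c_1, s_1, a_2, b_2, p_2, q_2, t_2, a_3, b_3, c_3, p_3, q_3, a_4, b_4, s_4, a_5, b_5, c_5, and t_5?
a_1 = 13.5; b_1 = 14; c_1 = 11; s_1 = 1.5; a_2 = 4.5; b_2 = 5; p_2 = 3.5; q_2 = 3.5; t_2 = 5; a_3 = 0.5; b_3 = 8.5; c_3 = 11; p_3 = 5.5; q_3 = 2.5; a_4 = 7; b_4 = 7.5; s_4 = 2.5; a_5 = 13; b_5 = 5; c_5 = 3; t_5 = 5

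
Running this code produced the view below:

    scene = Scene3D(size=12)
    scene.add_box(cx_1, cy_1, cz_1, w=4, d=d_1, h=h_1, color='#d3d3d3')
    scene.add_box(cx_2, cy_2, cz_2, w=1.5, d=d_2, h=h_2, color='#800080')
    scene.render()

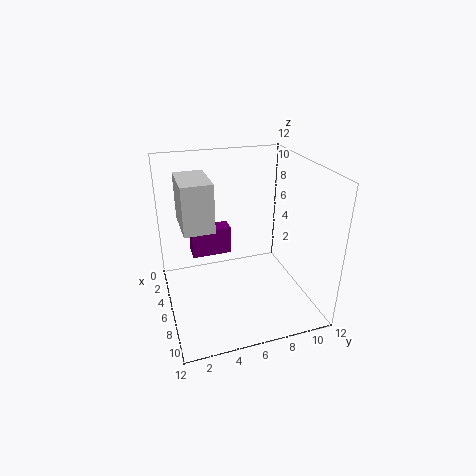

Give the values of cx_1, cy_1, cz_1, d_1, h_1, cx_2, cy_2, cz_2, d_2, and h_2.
cx_1 = 2.5; cy_1 = 1.5; cz_1 = 7; d_1 = 2.5; h_1 = 4; cx_2 = 2.5; cy_2 = 2.5; cz_2 = 3.5; d_2 = 3.5; h_2 = 2.5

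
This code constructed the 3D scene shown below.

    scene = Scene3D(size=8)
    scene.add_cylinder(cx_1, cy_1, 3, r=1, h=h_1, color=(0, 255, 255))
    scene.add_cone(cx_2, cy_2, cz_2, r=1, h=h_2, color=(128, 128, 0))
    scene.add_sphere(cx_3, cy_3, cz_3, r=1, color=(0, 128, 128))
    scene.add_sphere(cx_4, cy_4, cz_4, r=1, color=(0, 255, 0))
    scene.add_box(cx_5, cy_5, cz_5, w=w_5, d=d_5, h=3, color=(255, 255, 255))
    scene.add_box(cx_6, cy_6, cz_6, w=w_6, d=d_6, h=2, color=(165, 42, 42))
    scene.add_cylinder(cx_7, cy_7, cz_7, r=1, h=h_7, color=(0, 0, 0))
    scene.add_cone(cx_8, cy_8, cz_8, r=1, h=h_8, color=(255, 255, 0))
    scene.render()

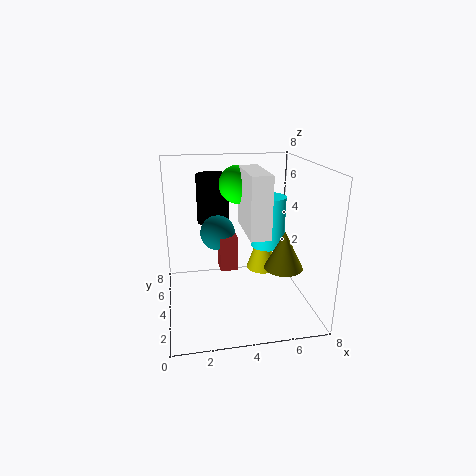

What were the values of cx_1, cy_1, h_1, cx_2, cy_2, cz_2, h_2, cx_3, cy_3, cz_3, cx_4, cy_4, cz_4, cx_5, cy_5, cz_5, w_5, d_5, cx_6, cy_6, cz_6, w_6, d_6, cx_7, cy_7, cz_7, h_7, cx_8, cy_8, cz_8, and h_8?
cx_1 = 6; cy_1 = 5; h_1 = 3; cx_2 = 6; cy_2 = 2; cz_2 = 3; h_2 = 2; cx_3 = 3; cy_3 = 5; cz_3 = 4; cx_4 = 4; cy_4 = 4; cz_4 = 7; cx_5 = 4; cy_5 = 1; cz_5 = 5; w_5 = 1; d_5 = 3; cx_6 = 3; cy_6 = 4; cz_6 = 2; w_6 = 1; d_6 = 1; cx_7 = 3; cy_7 = 7; cz_7 = 4; h_7 = 3; cx_8 = 6; cy_8 = 6; cz_8 = 1; h_8 = 3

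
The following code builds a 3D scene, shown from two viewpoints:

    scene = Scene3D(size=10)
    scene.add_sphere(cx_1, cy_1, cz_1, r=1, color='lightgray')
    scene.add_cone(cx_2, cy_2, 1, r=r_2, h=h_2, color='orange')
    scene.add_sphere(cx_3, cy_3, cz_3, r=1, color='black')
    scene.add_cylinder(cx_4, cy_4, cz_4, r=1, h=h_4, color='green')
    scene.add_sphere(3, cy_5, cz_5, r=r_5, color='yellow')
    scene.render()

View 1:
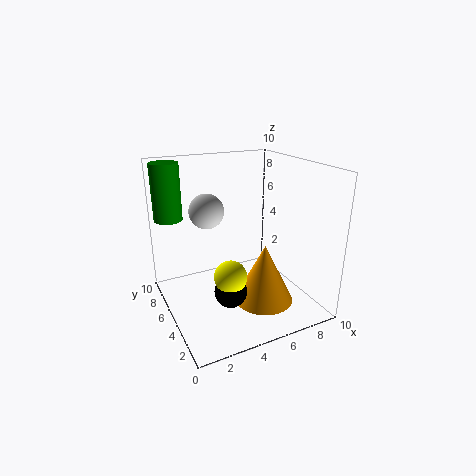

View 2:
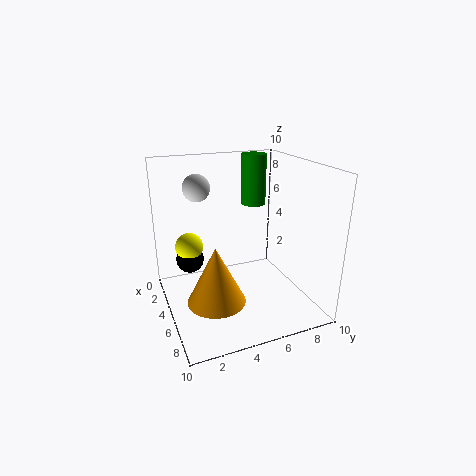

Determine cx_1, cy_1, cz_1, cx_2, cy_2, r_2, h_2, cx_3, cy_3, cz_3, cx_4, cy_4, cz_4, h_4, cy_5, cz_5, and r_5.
cx_1 = 2; cy_1 = 3; cz_1 = 8; cx_2 = 6; cy_2 = 3; r_2 = 2; h_2 = 4; cx_3 = 3; cy_3 = 2; cz_3 = 3; cx_4 = 1; cy_4 = 8; cz_4 = 6; h_4 = 4; cy_5 = 2; cz_5 = 4; r_5 = 1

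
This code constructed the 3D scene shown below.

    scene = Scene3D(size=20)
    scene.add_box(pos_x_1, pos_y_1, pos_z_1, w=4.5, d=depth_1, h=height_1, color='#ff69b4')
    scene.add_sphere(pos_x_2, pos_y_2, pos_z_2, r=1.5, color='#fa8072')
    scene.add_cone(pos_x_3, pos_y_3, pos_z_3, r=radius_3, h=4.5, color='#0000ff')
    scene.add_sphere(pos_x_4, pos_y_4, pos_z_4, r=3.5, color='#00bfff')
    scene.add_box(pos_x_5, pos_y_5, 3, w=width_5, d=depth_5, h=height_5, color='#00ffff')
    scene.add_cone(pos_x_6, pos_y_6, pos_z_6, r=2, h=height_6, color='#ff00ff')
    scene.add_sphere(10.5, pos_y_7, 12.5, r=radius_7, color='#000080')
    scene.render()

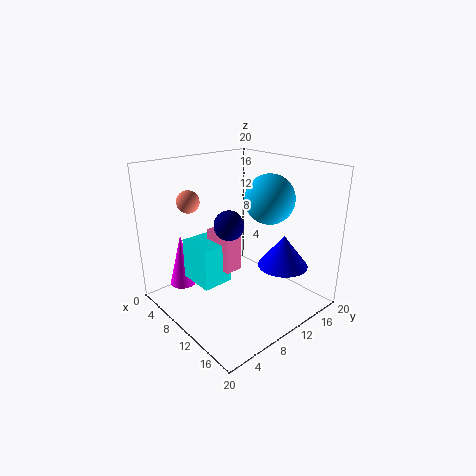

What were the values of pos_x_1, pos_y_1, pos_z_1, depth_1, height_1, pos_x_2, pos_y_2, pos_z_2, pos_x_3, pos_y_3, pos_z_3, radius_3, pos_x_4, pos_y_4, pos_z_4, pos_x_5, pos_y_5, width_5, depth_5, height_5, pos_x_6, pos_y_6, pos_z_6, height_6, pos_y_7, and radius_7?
pos_x_1 = 5.5
pos_y_1 = 8
pos_z_1 = 5
depth_1 = 2.5
height_1 = 5.5
pos_x_2 = 6.5
pos_y_2 = 4.5
pos_z_2 = 15.5
pos_x_3 = 14.5
pos_y_3 = 14.5
pos_z_3 = 6
radius_3 = 3.5
pos_x_4 = 11.5
pos_y_4 = 14.5
pos_z_4 = 15
pos_x_5 = 3.5
pos_y_5 = 5
width_5 = 5.5
depth_5 = 4.5
height_5 = 6
pos_x_6 = 2
pos_y_6 = 5.5
pos_z_6 = 1
height_6 = 8
pos_y_7 = 8
radius_7 = 2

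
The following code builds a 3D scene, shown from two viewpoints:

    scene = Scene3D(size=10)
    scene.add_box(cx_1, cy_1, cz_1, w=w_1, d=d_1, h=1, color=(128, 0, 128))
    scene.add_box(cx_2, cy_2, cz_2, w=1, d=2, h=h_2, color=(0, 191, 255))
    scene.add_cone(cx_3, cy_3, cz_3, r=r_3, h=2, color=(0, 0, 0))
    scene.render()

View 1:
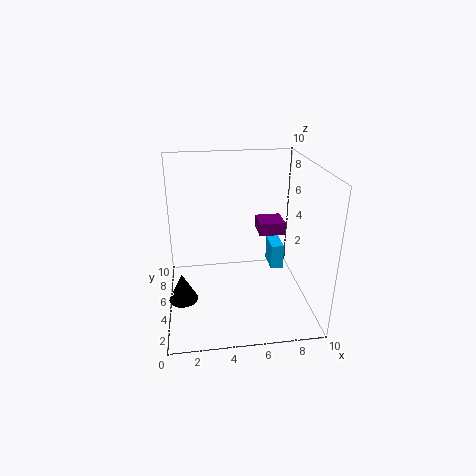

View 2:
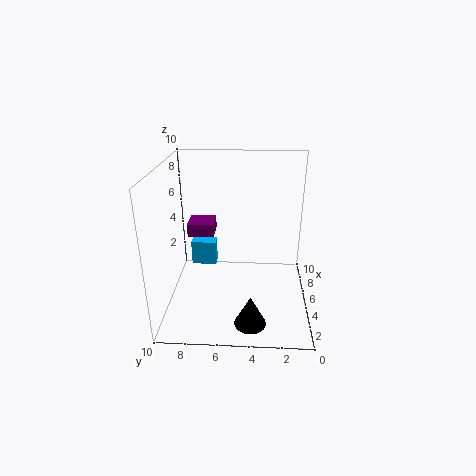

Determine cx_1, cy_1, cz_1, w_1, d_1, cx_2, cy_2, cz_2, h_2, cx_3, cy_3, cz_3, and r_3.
cx_1 = 7; cy_1 = 7; cz_1 = 4; w_1 = 2; d_1 = 2; cx_2 = 8; cy_2 = 7; cz_2 = 1; h_2 = 2; cx_3 = 1; cy_3 = 4; cz_3 = 1; r_3 = 1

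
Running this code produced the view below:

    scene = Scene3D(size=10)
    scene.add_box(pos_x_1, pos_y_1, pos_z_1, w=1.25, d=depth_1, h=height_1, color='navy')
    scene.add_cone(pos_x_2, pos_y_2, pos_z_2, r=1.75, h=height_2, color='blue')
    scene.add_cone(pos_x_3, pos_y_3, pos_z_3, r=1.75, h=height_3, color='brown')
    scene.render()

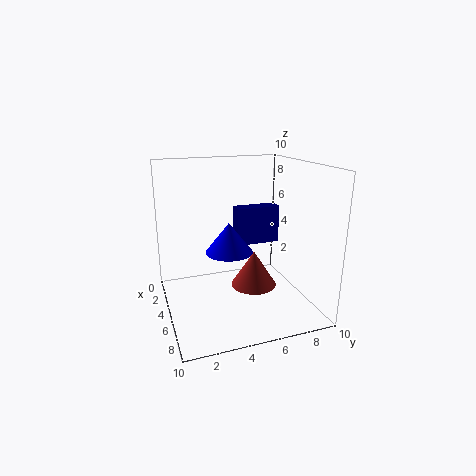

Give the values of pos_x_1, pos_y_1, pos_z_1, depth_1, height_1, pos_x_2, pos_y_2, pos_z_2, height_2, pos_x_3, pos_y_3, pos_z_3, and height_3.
pos_x_1 = 1
pos_y_1 = 6
pos_z_1 = 3.25
depth_1 = 3.5
height_1 = 3
pos_x_2 = 3.75
pos_y_2 = 4.75
pos_z_2 = 3.5
height_2 = 2.25
pos_x_3 = 3.75
pos_y_3 = 6.75
pos_z_3 = 0.5
height_3 = 2.75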